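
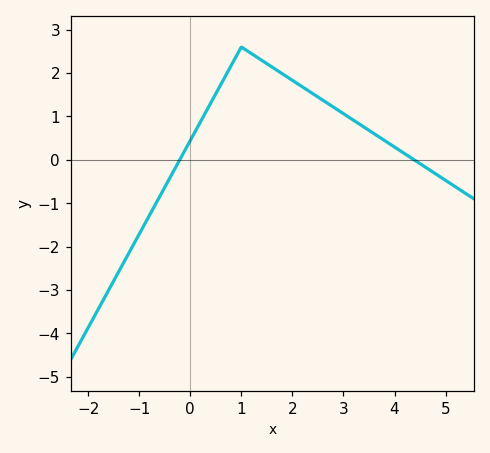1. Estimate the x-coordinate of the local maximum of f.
1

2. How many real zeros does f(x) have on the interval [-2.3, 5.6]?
2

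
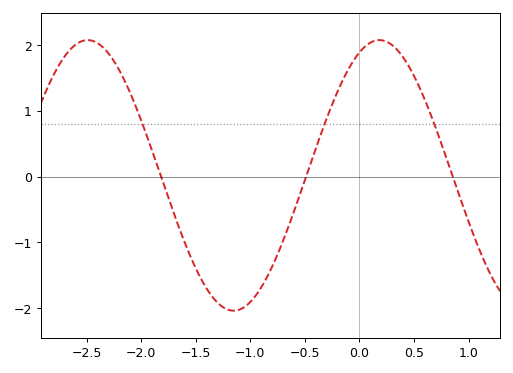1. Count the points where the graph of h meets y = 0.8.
3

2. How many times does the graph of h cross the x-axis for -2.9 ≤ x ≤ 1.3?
3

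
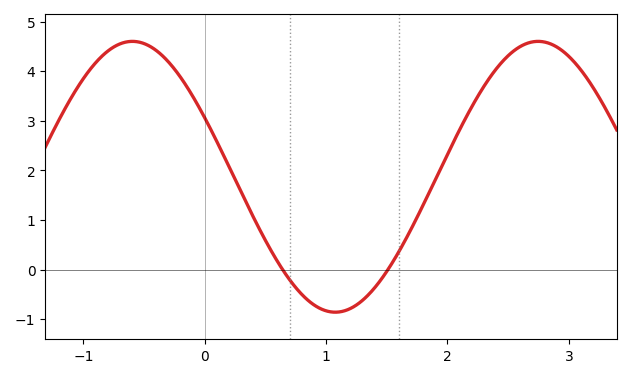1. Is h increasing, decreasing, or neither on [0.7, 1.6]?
neither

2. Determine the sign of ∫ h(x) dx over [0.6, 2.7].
positive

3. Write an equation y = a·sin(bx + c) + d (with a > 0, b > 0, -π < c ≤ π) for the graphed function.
y = 2.73sin(1.88x + 2.69) + 1.87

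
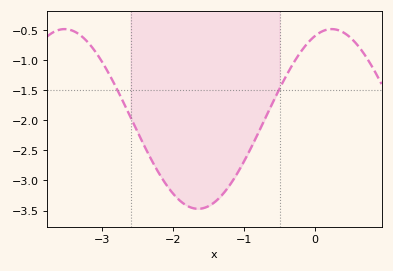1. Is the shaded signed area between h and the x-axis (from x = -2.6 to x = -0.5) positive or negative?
negative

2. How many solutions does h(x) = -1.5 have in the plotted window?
2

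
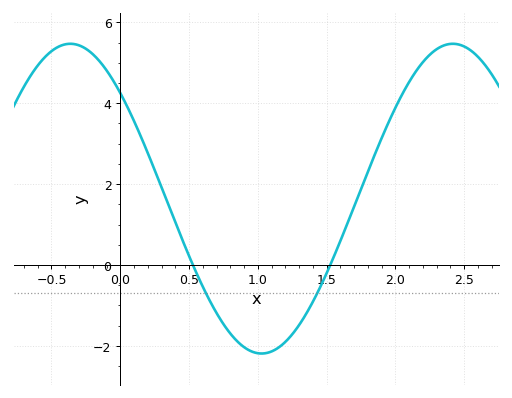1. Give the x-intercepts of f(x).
0.528, 1.53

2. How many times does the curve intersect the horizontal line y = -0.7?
2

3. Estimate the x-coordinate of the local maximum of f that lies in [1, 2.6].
2.42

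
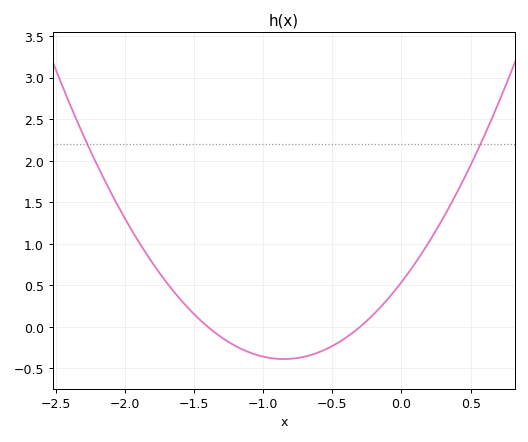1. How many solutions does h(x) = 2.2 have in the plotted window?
2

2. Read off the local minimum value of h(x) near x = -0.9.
-0.4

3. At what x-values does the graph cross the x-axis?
-1.4, -0.3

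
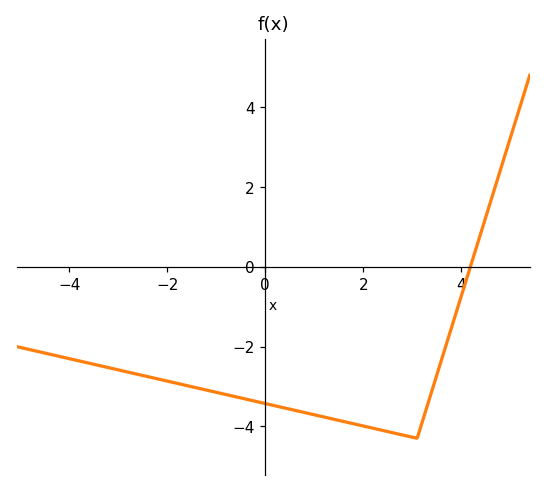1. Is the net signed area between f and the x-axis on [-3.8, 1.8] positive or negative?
negative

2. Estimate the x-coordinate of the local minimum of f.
3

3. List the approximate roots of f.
4.2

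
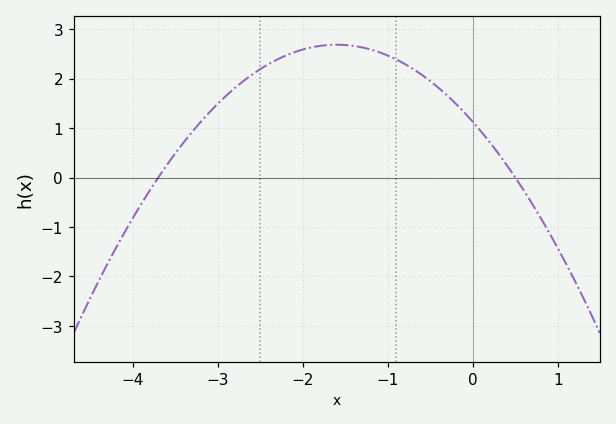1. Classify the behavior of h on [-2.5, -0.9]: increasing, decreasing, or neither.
neither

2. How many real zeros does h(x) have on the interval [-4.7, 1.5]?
2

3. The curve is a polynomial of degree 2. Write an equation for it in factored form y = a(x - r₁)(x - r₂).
y = -0.61(x + 3.7)(x - 0.5)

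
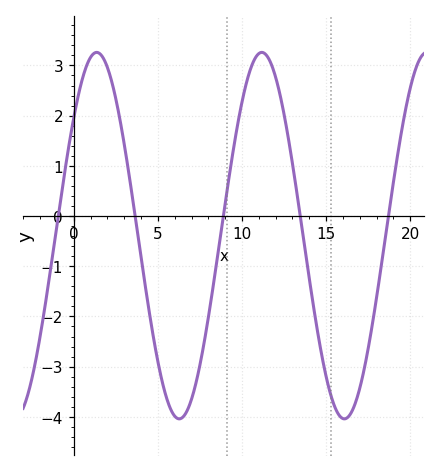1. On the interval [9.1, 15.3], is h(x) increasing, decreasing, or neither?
neither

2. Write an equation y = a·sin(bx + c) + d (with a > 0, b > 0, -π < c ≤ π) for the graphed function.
y = 3.65sin(0.64x + 0.7) - 0.39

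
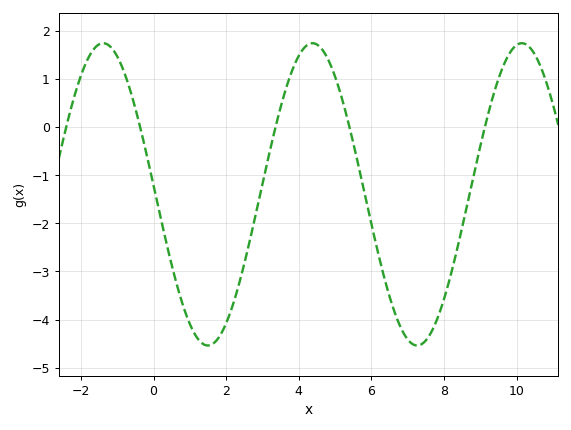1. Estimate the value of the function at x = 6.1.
-2.35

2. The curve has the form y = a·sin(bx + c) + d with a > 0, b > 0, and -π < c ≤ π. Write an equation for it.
y = 3.14sin(1.09x + 3.08) - 1.4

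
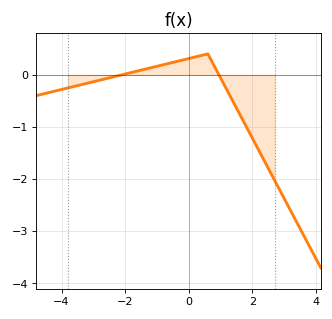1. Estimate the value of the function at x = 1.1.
-0.2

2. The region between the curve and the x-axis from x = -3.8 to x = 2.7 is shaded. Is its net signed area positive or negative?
negative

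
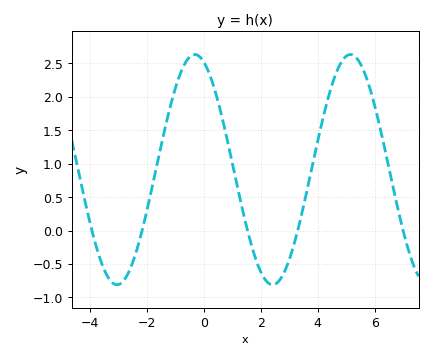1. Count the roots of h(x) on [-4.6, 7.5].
5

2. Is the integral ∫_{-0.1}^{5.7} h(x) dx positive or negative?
positive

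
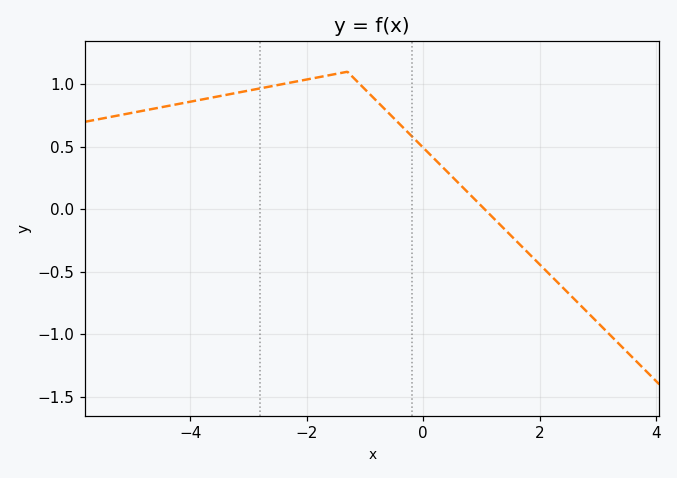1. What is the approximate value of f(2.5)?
-0.674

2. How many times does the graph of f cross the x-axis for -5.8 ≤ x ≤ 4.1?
1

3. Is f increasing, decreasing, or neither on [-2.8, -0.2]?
neither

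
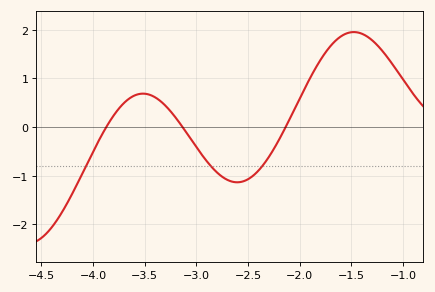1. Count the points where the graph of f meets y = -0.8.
3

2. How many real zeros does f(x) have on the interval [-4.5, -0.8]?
3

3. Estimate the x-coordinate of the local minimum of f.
-2.6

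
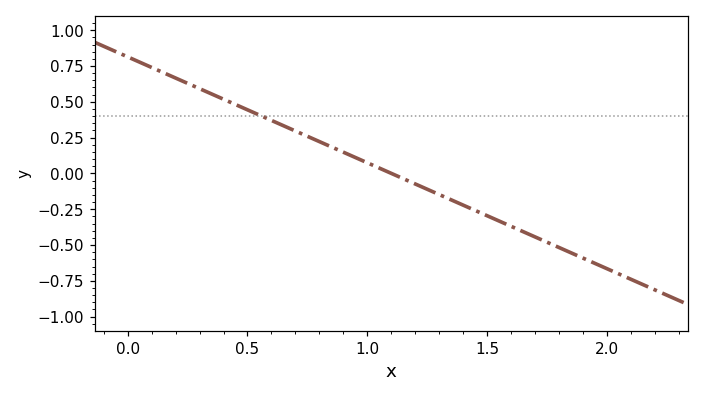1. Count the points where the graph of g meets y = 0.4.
1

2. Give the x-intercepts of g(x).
1.1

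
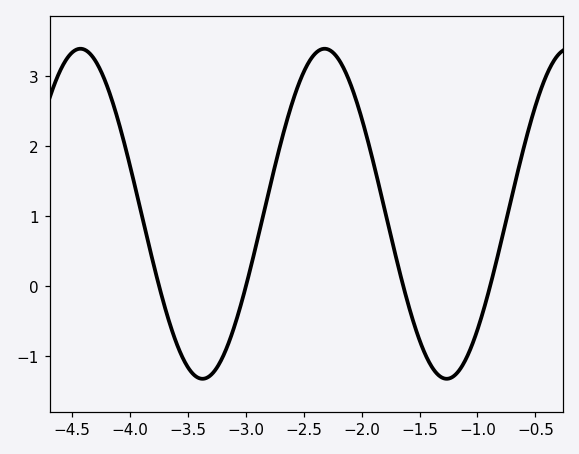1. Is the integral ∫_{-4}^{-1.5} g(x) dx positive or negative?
positive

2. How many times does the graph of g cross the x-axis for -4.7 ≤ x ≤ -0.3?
4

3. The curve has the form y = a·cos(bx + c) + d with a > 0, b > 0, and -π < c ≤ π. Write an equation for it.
y = 2.36cos(3x + 0.63) + 1.03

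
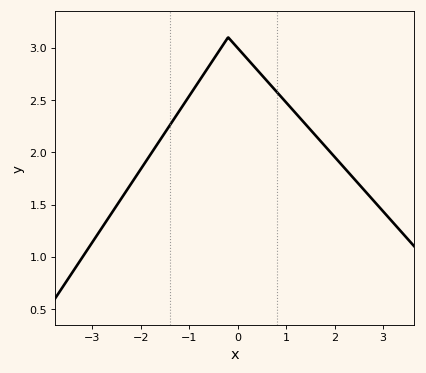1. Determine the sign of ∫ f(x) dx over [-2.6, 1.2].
positive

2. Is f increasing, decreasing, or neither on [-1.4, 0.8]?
neither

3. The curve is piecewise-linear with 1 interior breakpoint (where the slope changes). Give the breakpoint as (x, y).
(-0.2, 3.1)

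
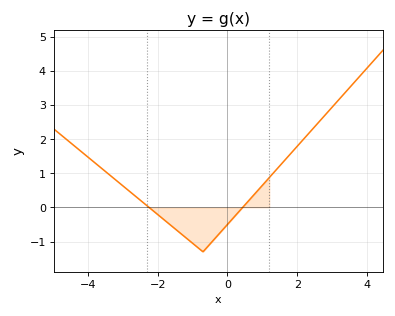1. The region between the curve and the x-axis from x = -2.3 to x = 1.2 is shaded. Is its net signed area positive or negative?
negative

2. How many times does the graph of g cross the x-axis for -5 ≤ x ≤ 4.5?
2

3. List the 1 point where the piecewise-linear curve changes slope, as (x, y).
(-0.7, -1.3)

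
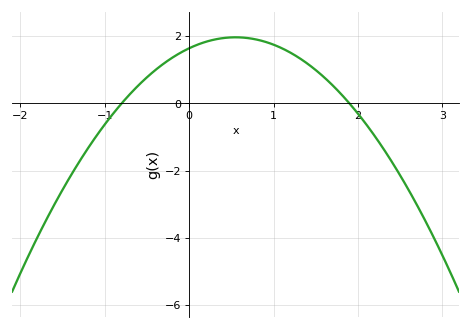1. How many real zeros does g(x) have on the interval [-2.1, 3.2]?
2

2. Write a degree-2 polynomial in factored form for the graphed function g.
y = -1.08(x + 0.8)(x - 1.9)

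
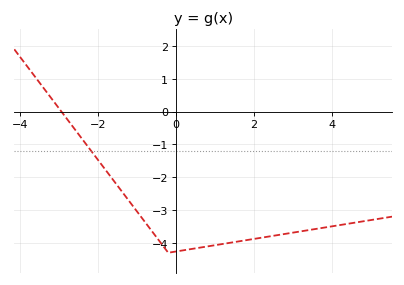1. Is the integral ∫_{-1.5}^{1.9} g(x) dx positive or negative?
negative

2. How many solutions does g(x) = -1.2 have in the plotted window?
1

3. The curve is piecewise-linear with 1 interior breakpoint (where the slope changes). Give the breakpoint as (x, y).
(-0.2, -4.3)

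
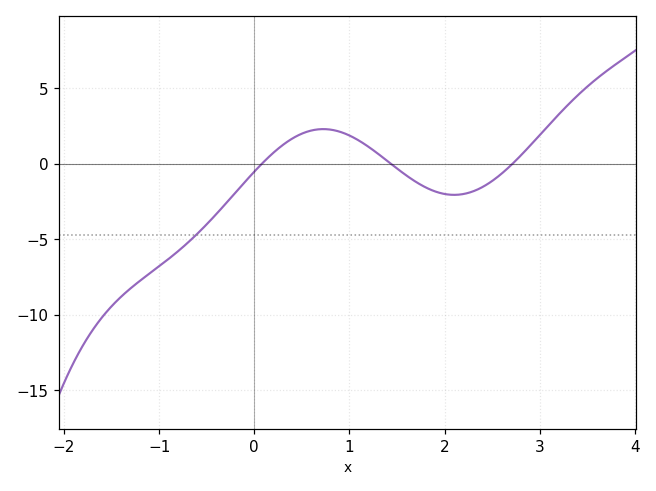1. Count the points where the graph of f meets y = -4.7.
1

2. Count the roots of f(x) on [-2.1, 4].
3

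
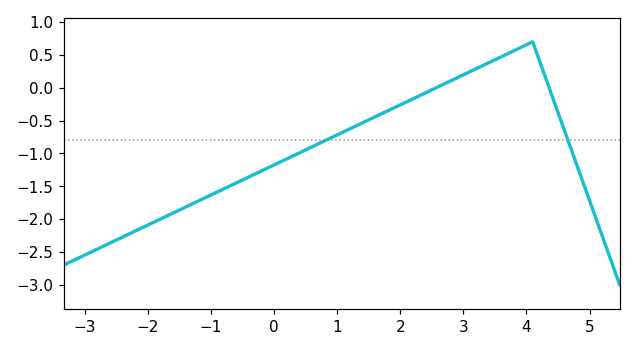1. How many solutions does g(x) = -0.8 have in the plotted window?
2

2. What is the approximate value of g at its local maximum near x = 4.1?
0.7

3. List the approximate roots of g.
2.6, 4.4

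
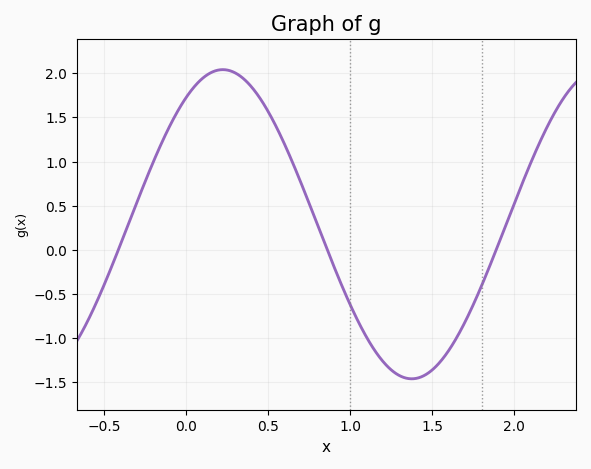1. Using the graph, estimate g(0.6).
1.2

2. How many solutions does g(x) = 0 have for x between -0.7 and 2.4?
3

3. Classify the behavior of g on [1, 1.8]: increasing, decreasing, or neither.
neither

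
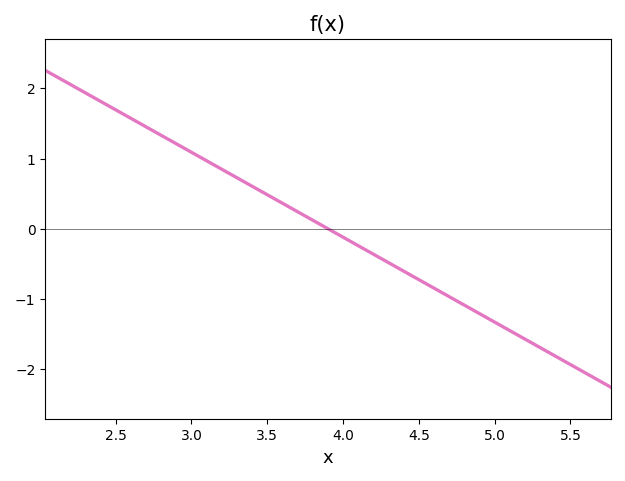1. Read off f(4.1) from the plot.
-0.242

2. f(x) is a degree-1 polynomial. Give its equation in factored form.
y = -1.21(x - 3.9)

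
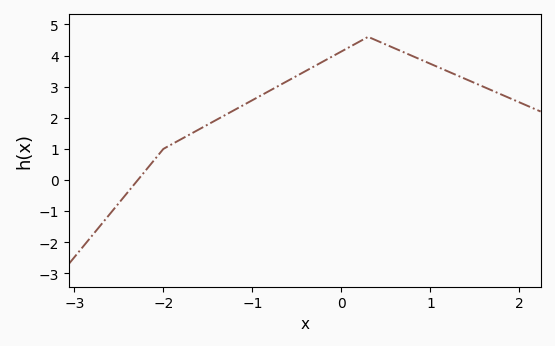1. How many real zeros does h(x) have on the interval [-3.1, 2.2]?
1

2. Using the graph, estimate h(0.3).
4.6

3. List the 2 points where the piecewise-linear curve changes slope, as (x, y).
(-2, 1); (0.3, 4.6)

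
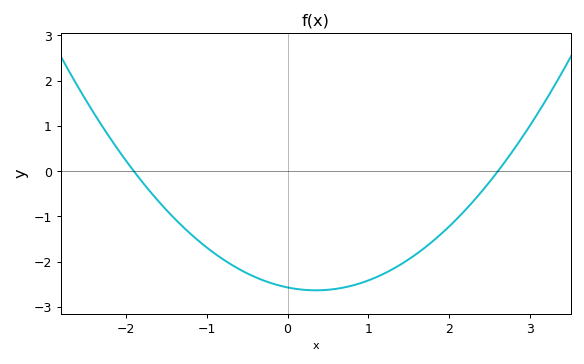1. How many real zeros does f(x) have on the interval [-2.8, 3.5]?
2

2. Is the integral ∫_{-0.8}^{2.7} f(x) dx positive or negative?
negative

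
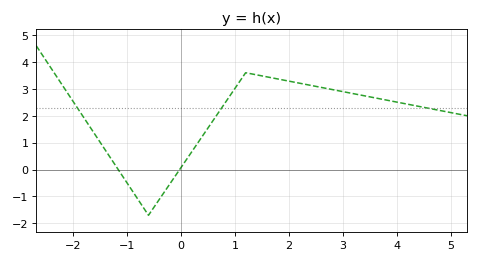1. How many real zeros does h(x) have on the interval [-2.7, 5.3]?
2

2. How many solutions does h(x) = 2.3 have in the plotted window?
3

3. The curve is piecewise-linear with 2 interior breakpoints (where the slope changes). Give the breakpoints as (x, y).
(-0.6, -1.7); (1.2, 3.6)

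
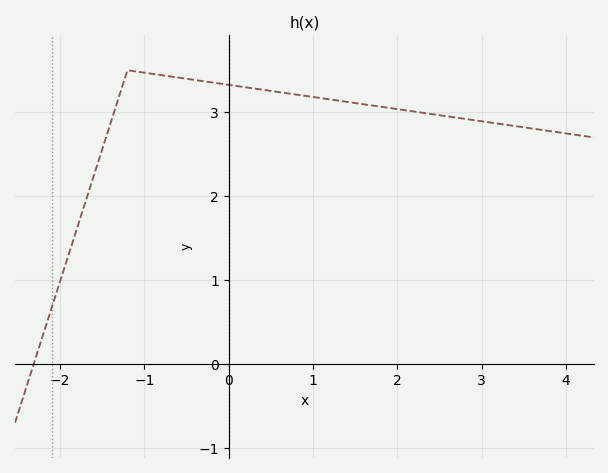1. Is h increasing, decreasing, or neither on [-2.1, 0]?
neither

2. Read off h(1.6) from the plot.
3.09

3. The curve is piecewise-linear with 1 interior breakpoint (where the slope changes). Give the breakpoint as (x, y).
(-1.2, 3.5)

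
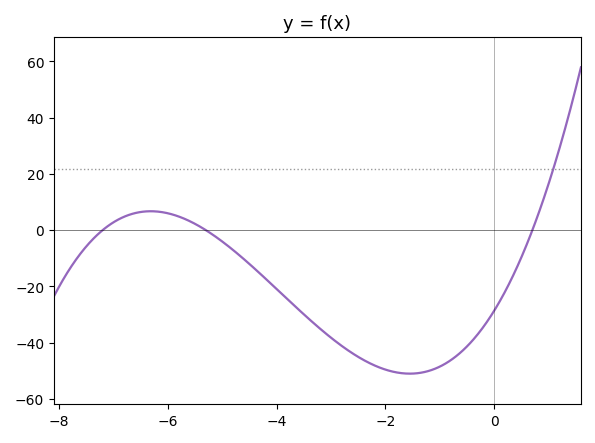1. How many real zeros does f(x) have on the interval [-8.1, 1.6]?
3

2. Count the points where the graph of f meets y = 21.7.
1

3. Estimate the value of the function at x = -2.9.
-40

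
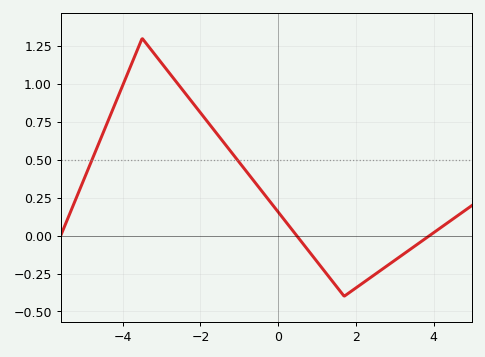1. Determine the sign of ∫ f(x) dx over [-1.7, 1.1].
positive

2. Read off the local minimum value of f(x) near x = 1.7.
-0.4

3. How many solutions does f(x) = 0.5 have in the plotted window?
2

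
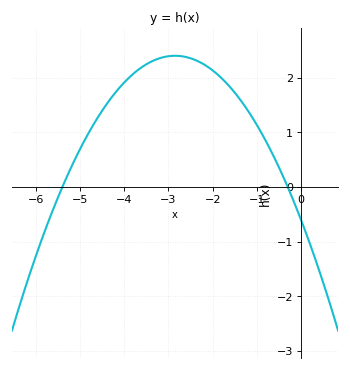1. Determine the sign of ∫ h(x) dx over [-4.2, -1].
positive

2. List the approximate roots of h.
-5.4, -0.3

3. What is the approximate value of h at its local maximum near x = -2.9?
2.4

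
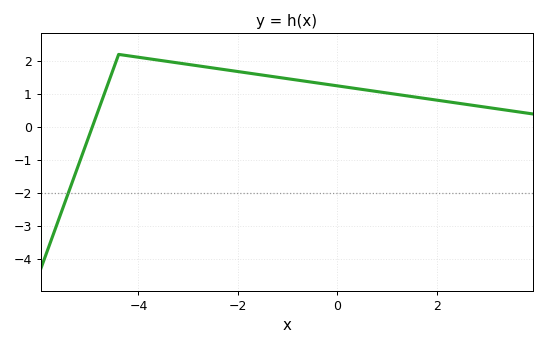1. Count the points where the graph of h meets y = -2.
1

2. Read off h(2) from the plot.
0.8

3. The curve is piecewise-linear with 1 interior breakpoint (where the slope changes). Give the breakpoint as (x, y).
(-4.4, 2.2)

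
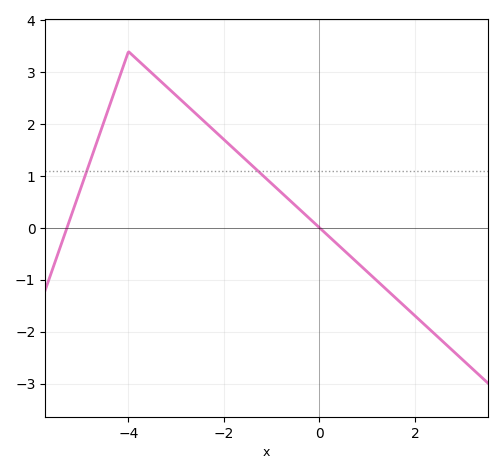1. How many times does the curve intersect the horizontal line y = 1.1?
2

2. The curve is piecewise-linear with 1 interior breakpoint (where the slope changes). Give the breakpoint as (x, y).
(-4, 3.4)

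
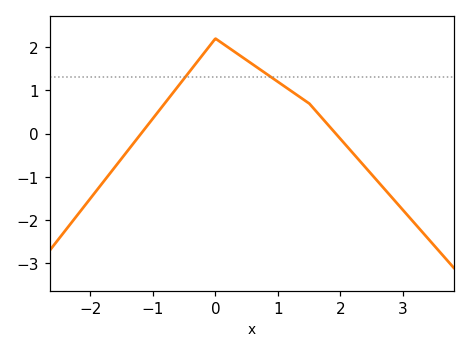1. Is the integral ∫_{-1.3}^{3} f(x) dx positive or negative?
positive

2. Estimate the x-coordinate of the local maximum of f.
-0.001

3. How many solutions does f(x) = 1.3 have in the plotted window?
2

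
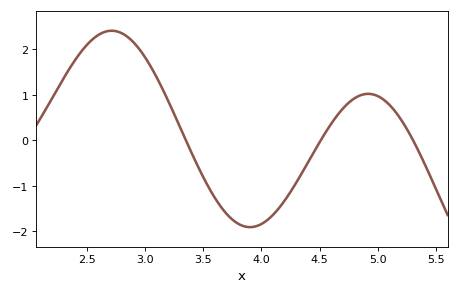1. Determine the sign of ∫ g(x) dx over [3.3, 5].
negative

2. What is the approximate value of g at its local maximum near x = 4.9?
1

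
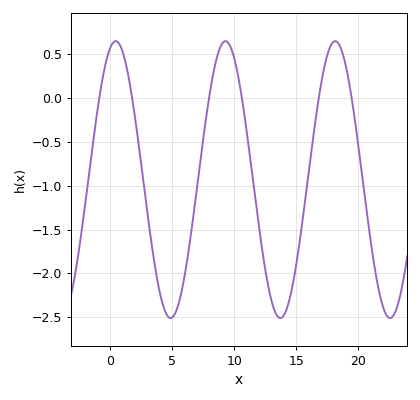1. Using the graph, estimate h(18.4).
0.65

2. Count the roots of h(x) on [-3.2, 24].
6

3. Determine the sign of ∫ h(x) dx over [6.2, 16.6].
negative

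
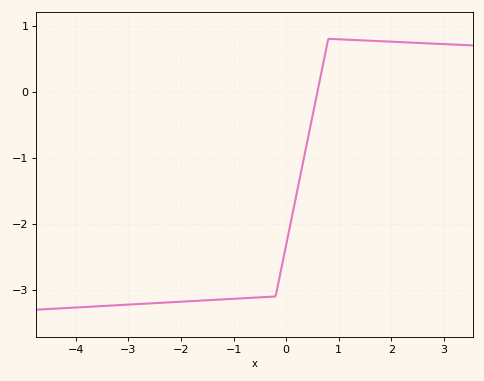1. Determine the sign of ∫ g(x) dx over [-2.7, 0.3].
negative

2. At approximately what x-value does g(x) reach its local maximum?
0.801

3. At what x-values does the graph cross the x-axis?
0.595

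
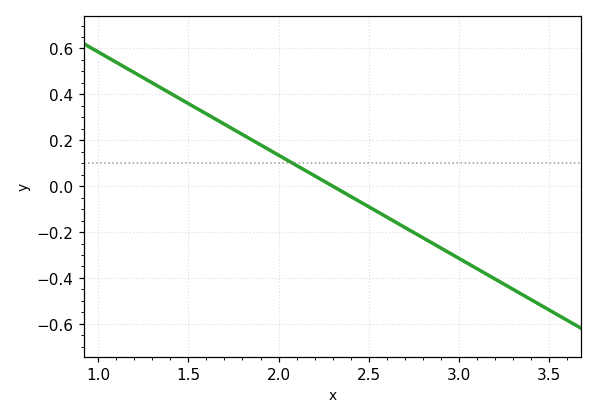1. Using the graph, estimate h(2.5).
-0.1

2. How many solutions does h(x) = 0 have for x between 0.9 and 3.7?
1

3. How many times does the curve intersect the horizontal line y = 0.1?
1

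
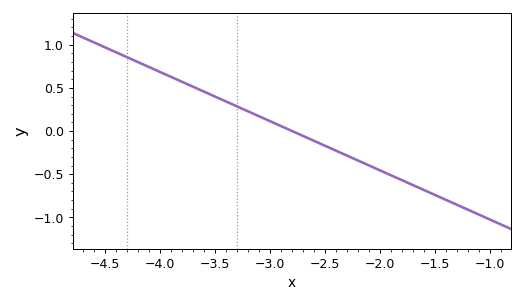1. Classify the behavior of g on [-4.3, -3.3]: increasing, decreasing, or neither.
decreasing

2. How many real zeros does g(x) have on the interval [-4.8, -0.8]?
1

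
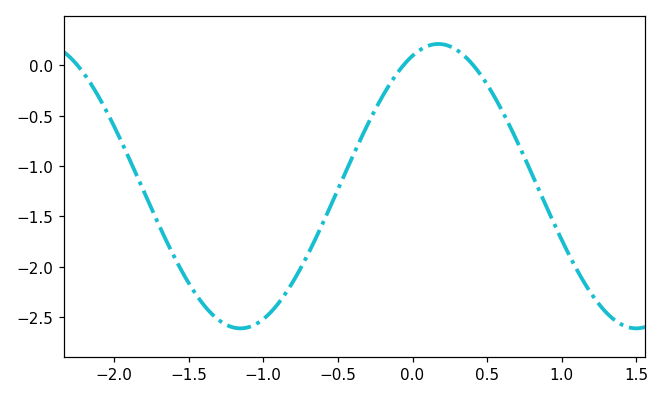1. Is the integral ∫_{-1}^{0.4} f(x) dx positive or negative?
negative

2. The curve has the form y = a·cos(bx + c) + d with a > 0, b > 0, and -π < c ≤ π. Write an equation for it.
y = 1.41cos(2.37x - 0.41) - 1.2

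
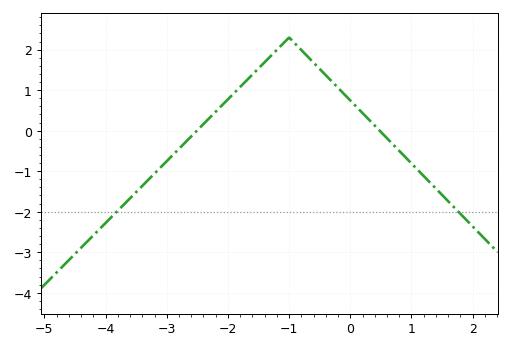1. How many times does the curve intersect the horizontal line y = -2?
2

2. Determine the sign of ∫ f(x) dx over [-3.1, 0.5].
positive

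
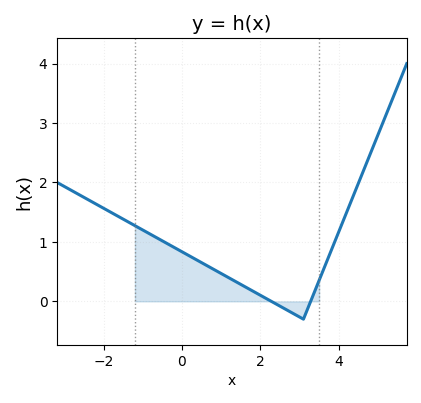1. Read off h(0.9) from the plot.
0.505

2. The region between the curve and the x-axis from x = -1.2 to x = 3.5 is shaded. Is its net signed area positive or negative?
positive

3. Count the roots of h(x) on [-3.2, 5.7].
2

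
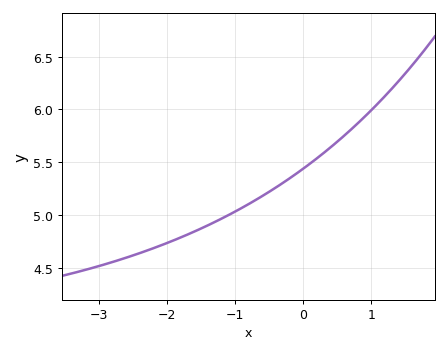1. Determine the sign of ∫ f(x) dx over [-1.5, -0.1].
positive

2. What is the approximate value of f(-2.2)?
4.7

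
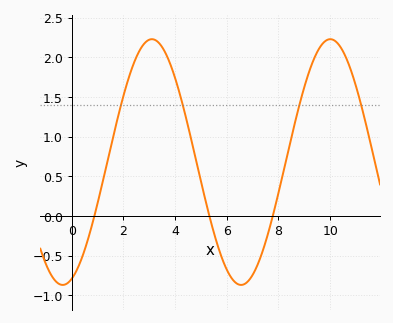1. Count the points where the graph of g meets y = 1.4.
4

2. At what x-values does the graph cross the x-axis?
0.8, 5.4, 7.8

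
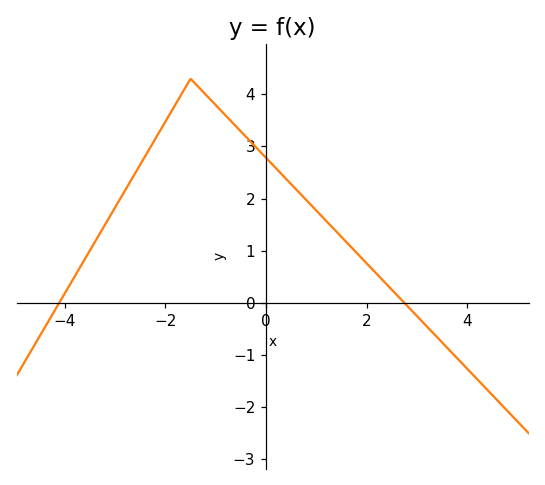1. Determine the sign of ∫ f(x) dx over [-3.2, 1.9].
positive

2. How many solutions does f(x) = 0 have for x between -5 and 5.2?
2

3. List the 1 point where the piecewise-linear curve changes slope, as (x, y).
(-1.5, 4.3)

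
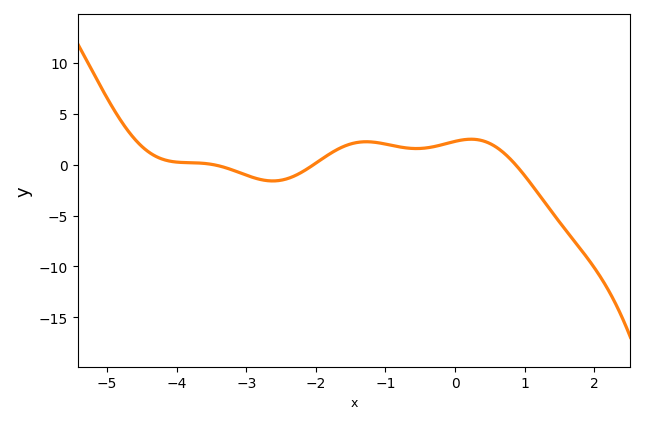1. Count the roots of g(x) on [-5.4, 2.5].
3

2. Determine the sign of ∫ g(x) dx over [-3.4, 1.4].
positive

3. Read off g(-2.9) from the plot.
-1.5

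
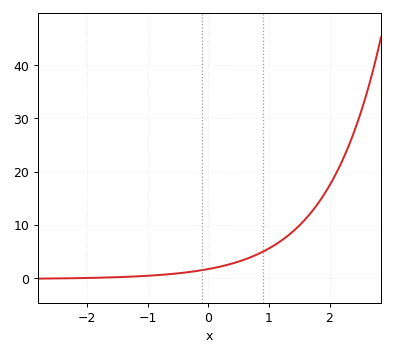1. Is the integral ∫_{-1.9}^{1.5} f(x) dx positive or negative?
positive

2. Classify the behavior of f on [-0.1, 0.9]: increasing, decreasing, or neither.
increasing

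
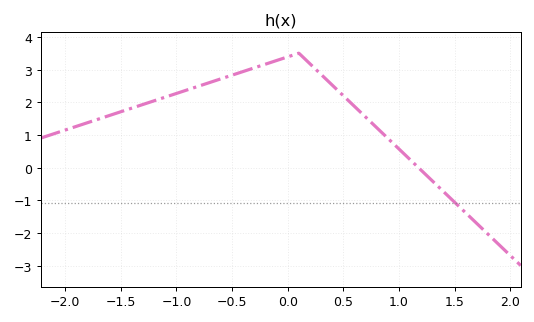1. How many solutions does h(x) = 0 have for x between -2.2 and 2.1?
1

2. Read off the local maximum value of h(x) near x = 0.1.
3.5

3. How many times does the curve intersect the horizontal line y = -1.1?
1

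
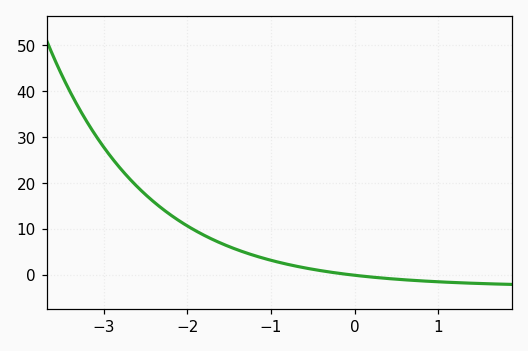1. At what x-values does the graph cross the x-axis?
0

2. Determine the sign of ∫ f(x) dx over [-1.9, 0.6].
positive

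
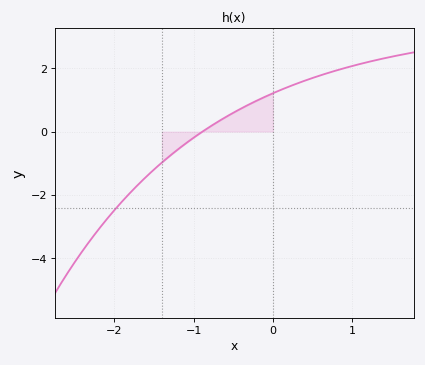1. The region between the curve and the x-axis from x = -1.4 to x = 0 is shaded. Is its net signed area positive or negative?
positive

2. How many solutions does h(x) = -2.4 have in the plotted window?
1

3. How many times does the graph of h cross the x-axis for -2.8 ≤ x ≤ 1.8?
1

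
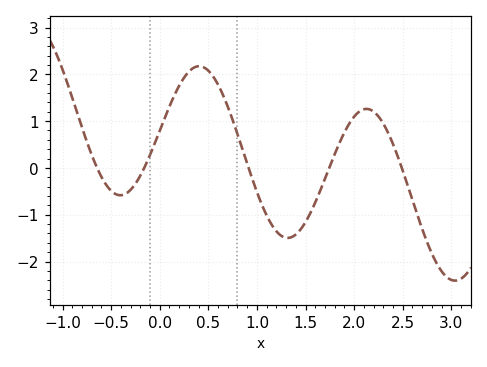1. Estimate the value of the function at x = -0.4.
-0.6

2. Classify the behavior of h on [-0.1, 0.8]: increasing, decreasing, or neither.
neither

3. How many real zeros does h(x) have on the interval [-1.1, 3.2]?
5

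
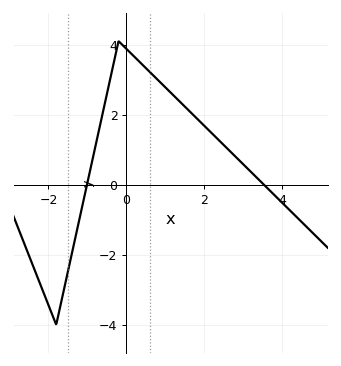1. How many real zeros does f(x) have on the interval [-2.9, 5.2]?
2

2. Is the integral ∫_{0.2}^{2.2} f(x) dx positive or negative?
positive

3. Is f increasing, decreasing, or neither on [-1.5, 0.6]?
neither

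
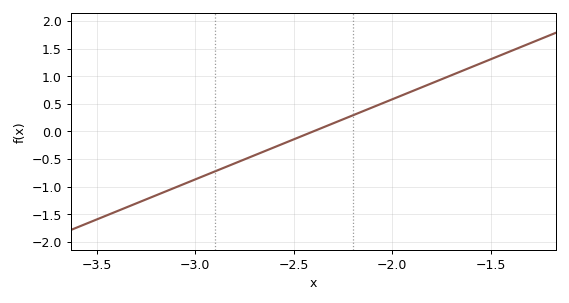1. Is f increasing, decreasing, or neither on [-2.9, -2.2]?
increasing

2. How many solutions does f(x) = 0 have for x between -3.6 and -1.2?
1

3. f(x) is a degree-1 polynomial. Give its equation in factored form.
y = 1.45(x + 2.4)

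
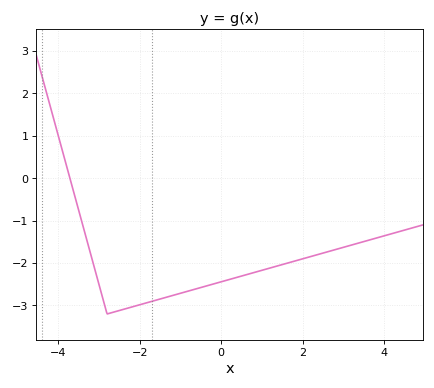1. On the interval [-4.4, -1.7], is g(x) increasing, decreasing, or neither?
neither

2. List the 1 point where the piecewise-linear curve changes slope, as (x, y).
(-2.8, -3.2)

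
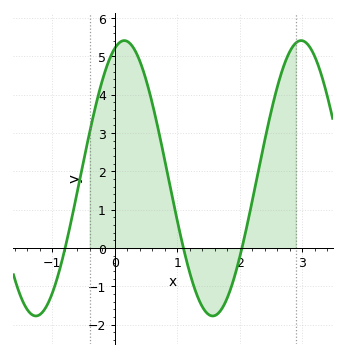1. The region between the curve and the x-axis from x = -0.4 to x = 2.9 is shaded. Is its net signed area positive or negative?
positive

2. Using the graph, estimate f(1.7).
-1.62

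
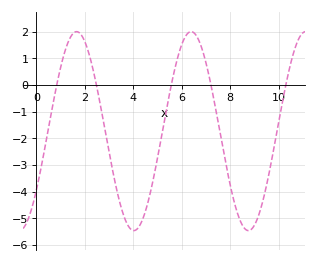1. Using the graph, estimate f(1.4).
1.78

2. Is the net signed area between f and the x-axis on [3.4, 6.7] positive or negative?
negative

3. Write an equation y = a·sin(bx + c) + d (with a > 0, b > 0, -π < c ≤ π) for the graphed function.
y = 3.73sin(1.33x - 0.64) - 1.73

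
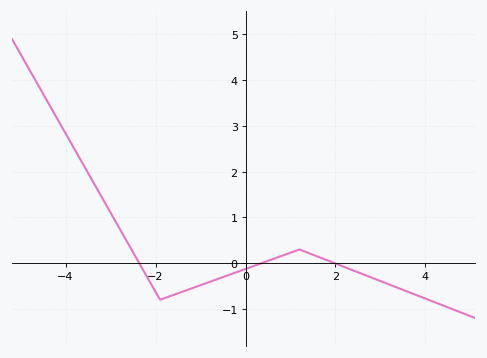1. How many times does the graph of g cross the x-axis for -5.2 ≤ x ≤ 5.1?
3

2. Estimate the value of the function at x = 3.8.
-0.7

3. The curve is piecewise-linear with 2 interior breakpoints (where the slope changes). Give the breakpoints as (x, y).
(-1.9, -0.8); (1.2, 0.3)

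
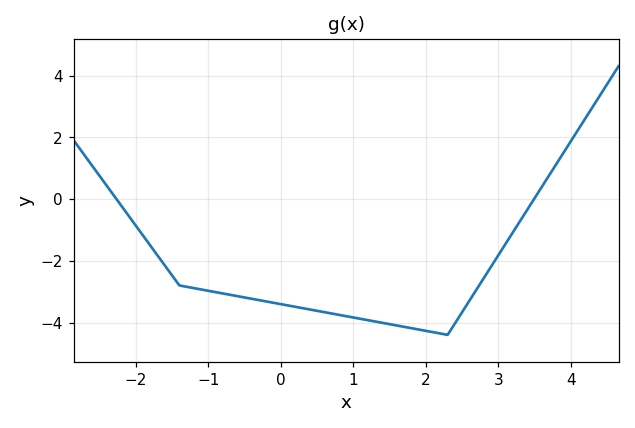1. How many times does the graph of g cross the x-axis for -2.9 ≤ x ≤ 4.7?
2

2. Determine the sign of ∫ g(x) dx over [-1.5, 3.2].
negative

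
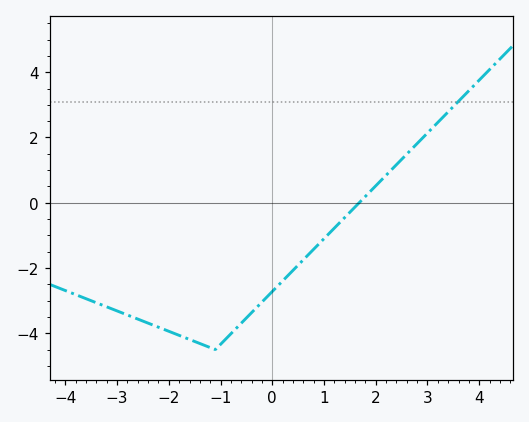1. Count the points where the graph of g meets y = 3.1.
1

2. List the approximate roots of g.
1.6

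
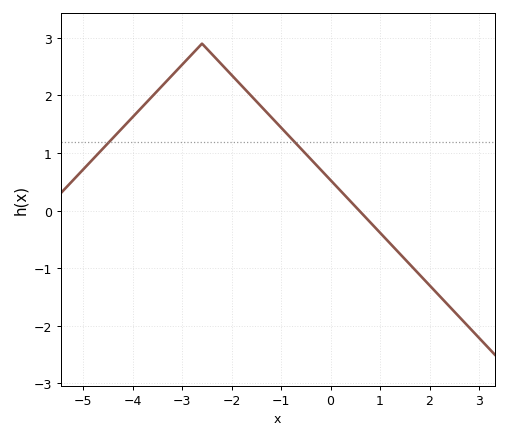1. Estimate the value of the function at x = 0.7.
-0.1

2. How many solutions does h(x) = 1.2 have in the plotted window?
2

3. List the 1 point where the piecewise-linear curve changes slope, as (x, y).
(-2.6, 2.9)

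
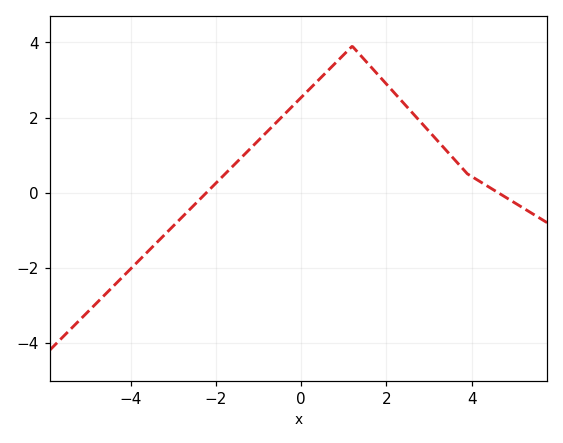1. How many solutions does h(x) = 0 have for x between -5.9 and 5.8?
2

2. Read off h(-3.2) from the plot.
-1.2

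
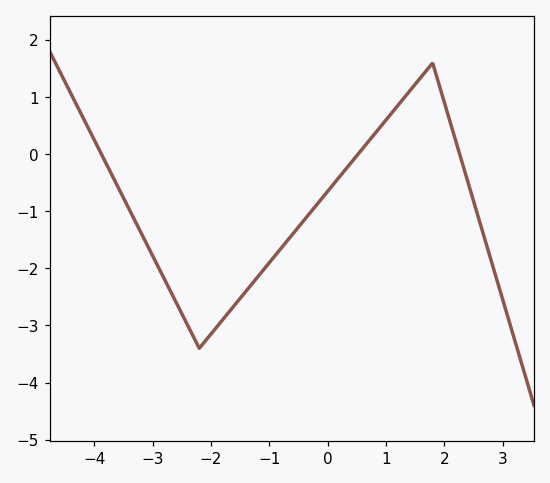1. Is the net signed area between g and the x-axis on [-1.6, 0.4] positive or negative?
negative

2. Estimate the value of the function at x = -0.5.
-1.27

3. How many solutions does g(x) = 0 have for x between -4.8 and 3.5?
3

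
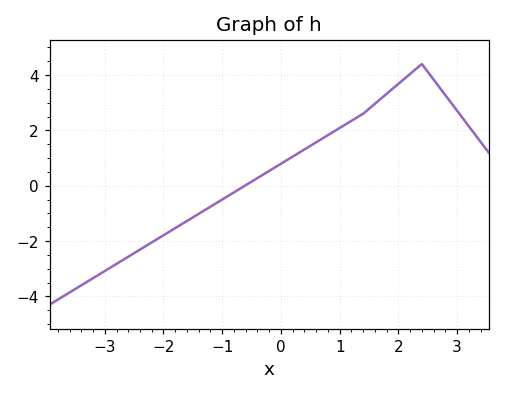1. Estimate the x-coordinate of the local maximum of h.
2.4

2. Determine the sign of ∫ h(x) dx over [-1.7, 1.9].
positive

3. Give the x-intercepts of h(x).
-0.612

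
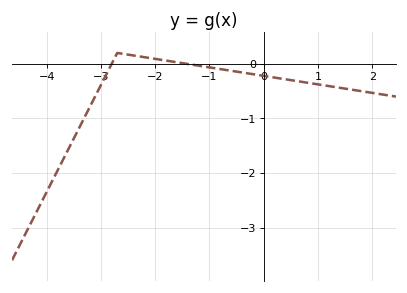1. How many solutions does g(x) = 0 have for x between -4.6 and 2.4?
2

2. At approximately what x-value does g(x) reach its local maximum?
-2.7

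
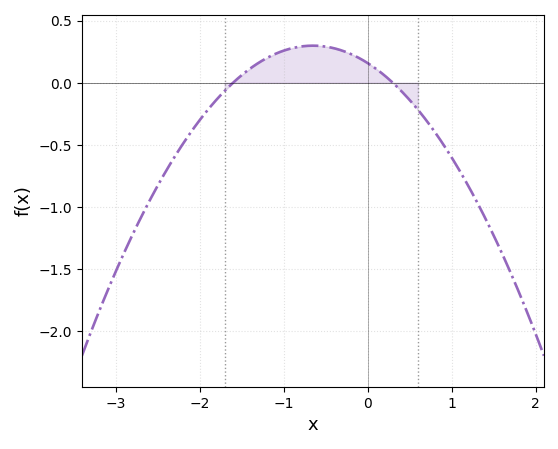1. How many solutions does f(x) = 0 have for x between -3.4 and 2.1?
2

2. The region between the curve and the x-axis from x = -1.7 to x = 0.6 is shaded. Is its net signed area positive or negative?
positive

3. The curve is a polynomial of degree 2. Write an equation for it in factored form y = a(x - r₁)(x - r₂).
y = -0.33(x + 1.6)(x - 0.3)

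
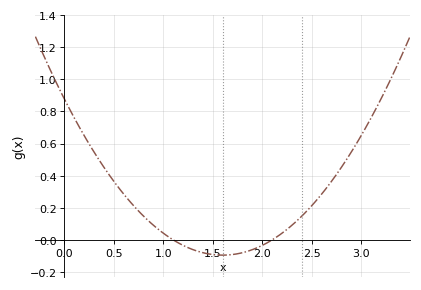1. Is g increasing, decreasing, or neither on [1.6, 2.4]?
increasing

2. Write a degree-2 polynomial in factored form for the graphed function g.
y = 0.38(x - 1.1)(x - 2.1)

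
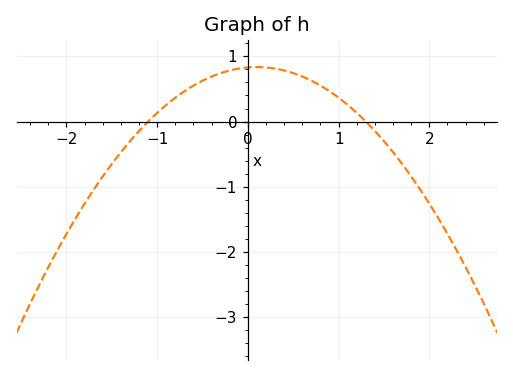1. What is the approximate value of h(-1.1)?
0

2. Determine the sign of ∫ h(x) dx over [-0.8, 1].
positive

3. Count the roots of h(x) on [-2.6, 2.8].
2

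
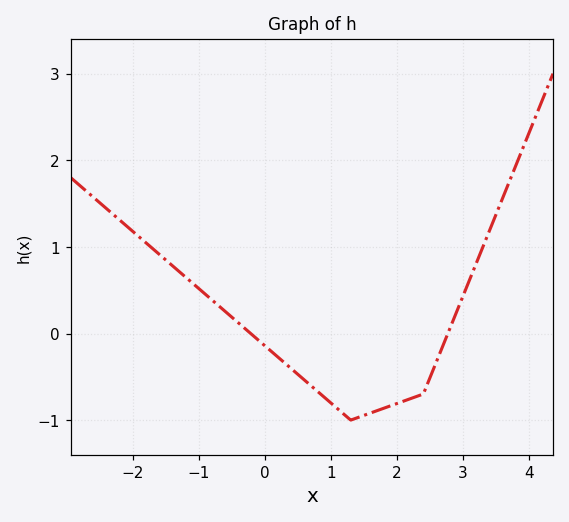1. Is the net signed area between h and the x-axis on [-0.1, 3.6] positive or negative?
negative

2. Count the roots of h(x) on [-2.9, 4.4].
2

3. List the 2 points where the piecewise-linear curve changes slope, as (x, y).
(1.3, -1); (2.4, -0.7)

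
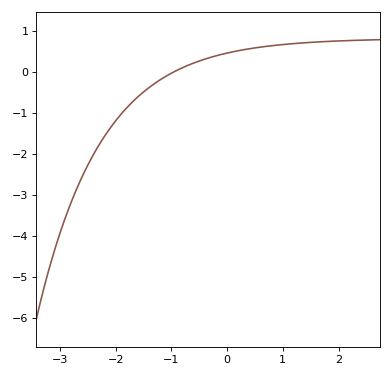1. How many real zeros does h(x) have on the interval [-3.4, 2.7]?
1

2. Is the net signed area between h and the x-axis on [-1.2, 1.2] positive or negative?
positive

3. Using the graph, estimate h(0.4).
0.6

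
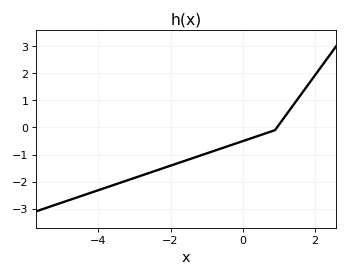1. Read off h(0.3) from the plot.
-0.372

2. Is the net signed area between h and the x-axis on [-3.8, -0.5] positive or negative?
negative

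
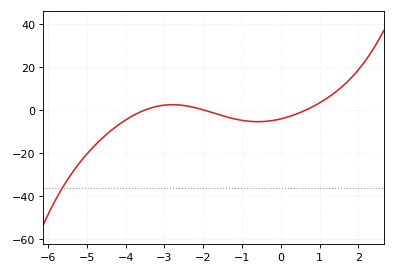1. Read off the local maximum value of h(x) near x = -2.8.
2.49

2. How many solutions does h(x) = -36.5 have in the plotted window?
1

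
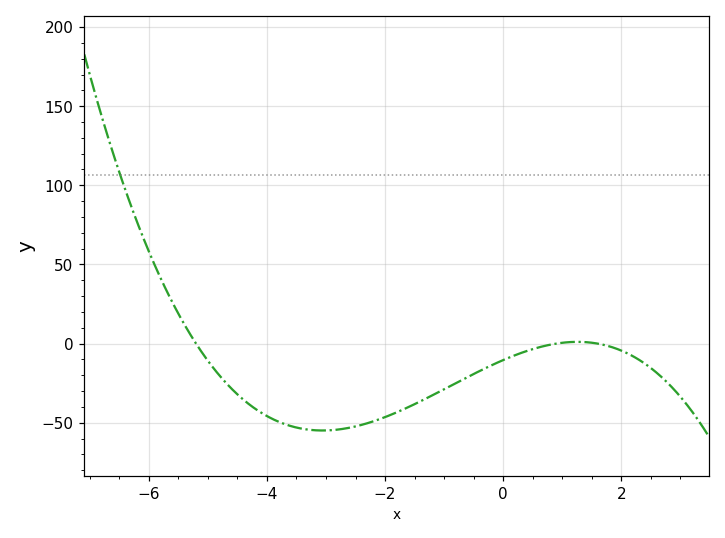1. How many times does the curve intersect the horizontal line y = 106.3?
1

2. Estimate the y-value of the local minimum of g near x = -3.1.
-55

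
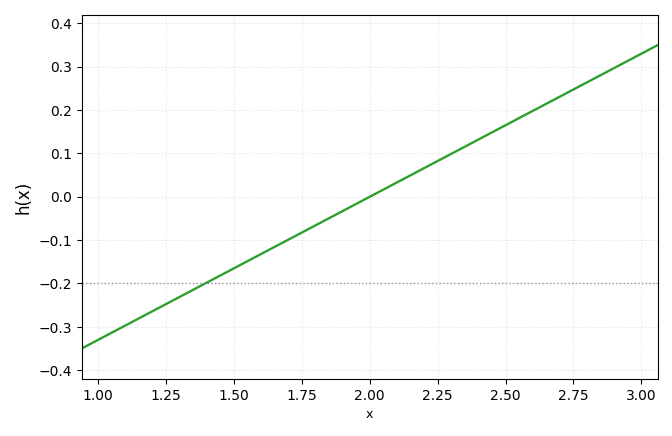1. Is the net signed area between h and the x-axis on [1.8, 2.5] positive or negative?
positive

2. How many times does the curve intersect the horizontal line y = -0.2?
1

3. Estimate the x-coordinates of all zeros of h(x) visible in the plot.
2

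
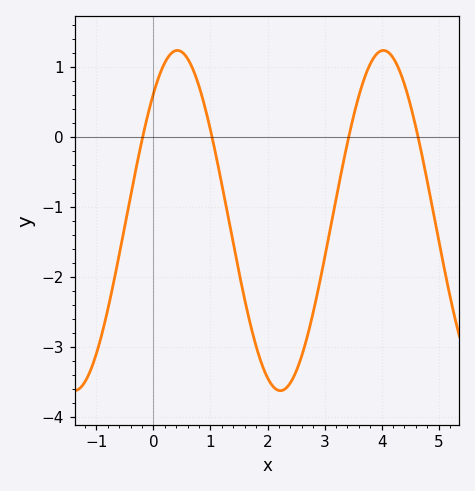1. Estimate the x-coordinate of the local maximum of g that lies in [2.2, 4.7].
4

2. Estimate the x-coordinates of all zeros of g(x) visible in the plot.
-0.2, 1, 3.4, 4.6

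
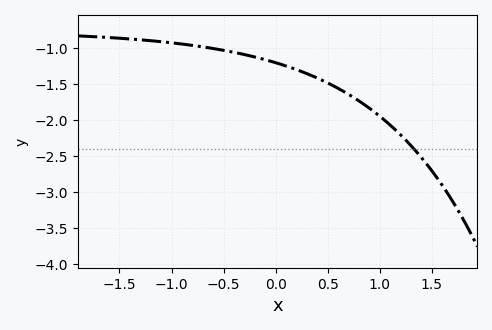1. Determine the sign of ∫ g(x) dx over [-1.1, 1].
negative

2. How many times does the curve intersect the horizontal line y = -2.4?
1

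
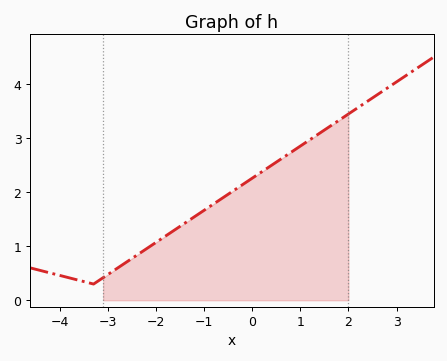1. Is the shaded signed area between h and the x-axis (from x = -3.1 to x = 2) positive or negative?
positive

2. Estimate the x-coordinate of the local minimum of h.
-3.3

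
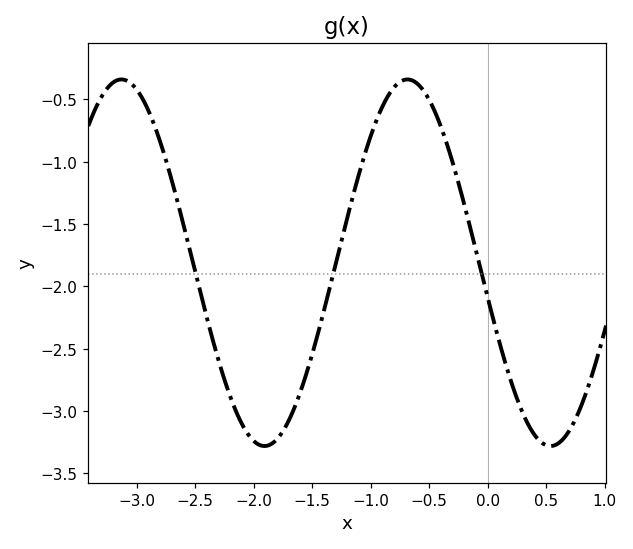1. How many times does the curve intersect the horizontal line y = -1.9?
3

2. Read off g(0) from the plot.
-2.1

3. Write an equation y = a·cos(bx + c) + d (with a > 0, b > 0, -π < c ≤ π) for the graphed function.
y = 1.47cos(2.6x + 1.8) - 1.81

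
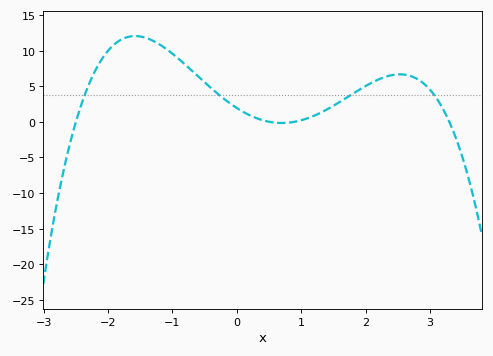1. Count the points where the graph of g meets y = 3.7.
4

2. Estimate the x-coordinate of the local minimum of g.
0.7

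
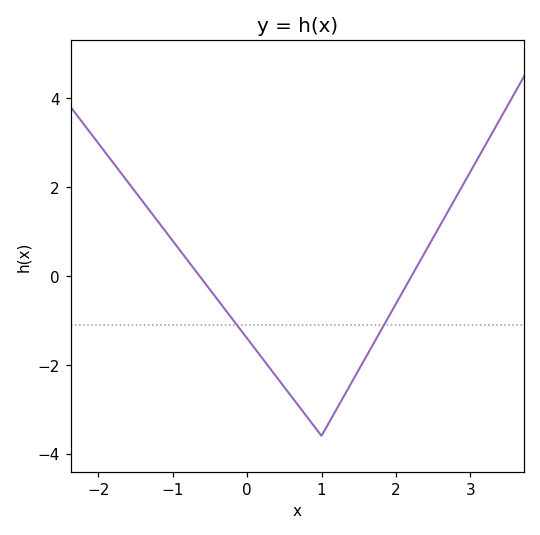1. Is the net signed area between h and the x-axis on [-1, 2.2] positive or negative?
negative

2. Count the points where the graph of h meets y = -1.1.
2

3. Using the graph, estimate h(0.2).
-1.8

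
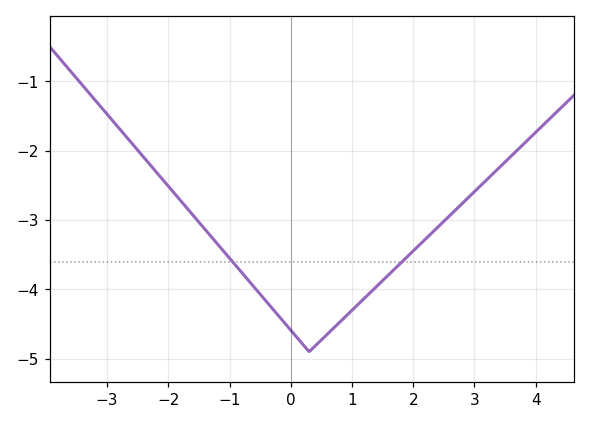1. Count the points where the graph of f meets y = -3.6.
2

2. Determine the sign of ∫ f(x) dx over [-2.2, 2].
negative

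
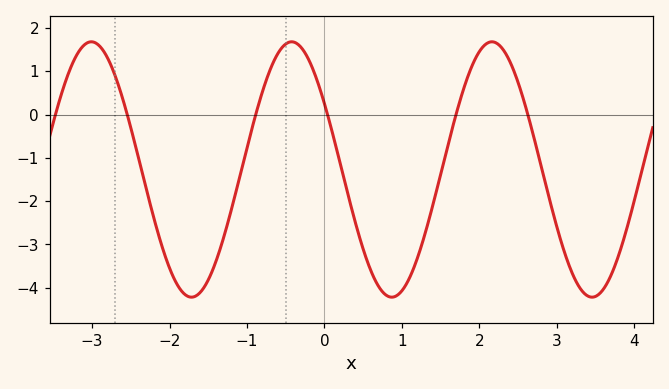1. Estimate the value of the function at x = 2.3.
1.5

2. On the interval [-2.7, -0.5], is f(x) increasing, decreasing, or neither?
neither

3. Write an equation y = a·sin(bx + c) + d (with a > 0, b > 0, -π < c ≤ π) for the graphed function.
y = 2.95sin(2.4x + 2.6) - 1.27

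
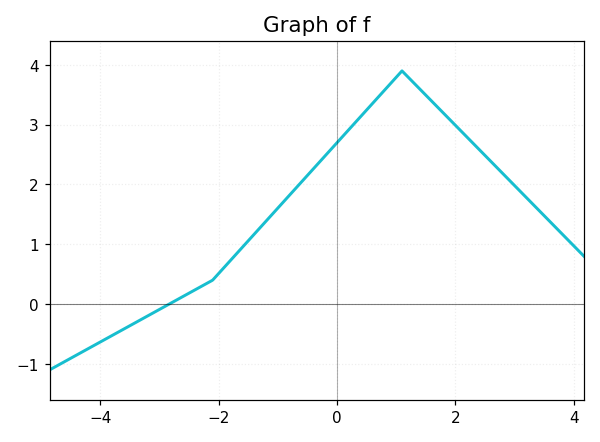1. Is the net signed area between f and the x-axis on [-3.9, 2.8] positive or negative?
positive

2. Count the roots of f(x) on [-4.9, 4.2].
1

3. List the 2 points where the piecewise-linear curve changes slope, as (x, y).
(-2.1, 0.4); (1.1, 3.9)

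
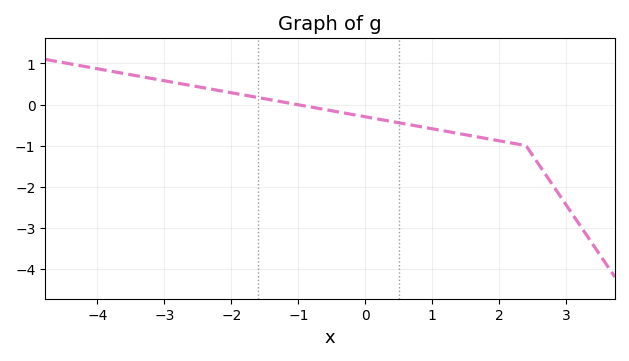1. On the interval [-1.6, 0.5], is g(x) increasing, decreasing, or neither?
decreasing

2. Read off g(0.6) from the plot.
-0.5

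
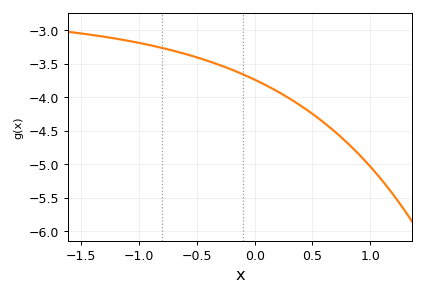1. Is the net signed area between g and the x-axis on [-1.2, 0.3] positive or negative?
negative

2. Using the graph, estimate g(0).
-3.75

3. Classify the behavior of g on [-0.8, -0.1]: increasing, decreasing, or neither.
decreasing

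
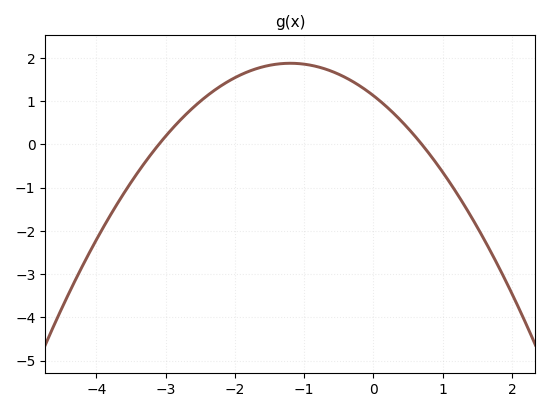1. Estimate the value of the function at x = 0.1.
1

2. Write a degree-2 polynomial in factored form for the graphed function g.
y = -0.52(x + 3.1)(x - 0.7)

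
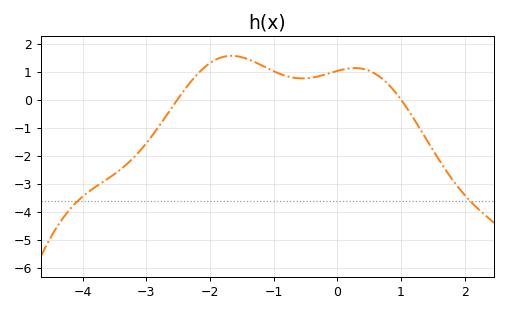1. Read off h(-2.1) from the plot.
1.14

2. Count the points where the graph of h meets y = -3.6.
2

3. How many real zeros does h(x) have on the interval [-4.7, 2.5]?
2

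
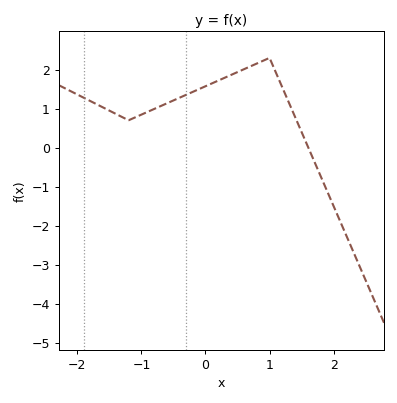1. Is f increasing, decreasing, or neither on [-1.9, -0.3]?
neither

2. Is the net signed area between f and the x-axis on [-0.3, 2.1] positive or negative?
positive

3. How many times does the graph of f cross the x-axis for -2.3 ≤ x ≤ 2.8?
1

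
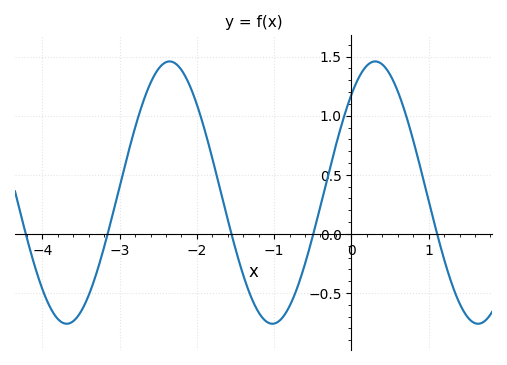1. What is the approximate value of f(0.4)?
1.43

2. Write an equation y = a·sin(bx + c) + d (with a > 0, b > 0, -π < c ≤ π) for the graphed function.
y = 1.11sin(2.36x + 0.842) + 0.35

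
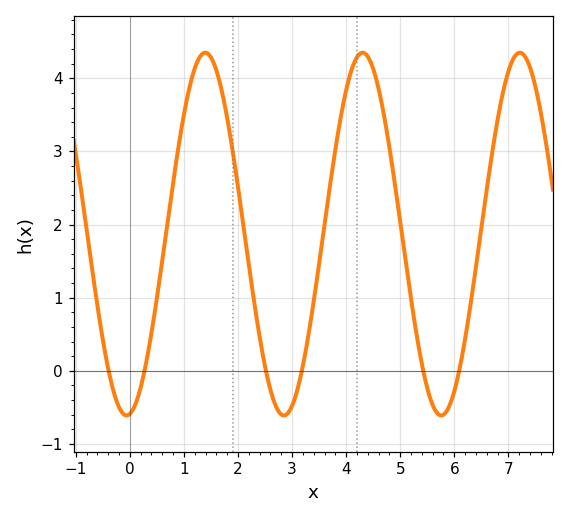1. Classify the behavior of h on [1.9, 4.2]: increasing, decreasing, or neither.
neither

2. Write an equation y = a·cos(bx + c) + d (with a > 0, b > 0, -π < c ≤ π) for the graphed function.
y = 2.48cos(2.16x - 3.01) + 1.87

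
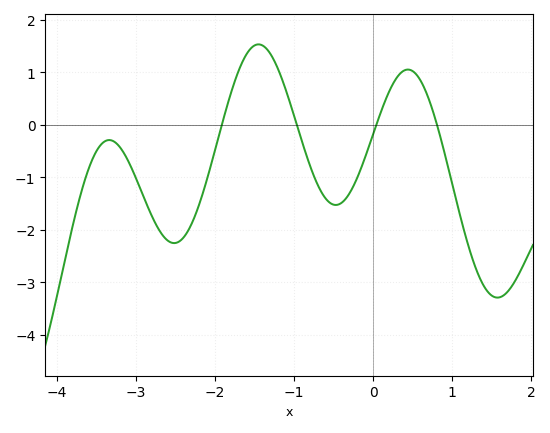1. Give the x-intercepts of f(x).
-1.91, -0.966, 0.04, 0.806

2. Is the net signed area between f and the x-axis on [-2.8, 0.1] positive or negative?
negative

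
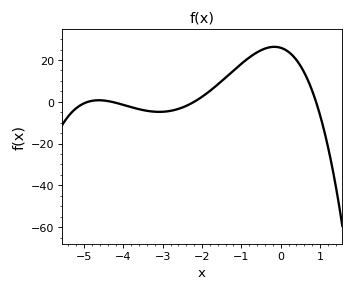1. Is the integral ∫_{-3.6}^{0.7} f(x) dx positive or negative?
positive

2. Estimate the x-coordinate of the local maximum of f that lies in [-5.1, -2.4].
-4.6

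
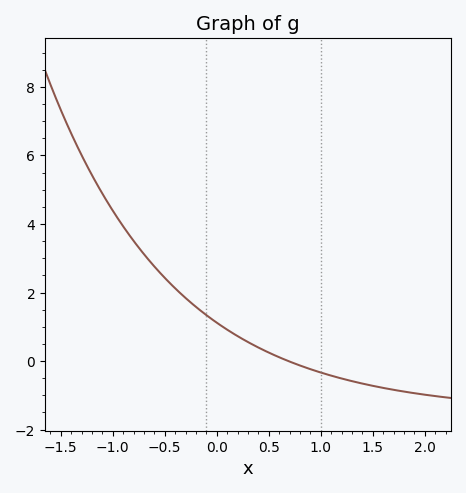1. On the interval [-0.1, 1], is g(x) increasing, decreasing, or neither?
decreasing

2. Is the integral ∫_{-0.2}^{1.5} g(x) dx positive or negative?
positive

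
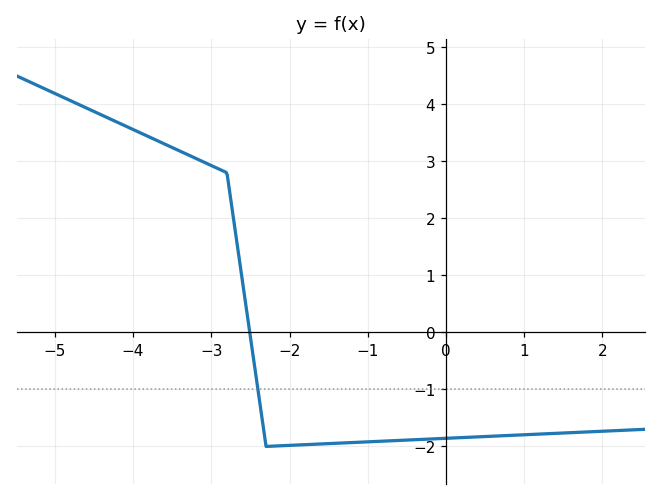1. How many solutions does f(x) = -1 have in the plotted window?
1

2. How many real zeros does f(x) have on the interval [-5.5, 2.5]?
1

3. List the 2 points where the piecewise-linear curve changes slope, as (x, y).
(-2.8, 2.8); (-2.3, -2)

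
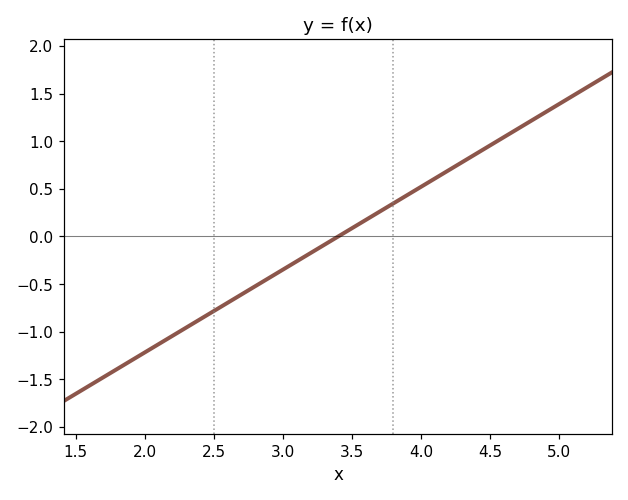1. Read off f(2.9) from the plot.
-0.45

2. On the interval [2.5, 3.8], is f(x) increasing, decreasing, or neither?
increasing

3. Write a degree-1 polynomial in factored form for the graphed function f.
y = 0.87(x - 3.4)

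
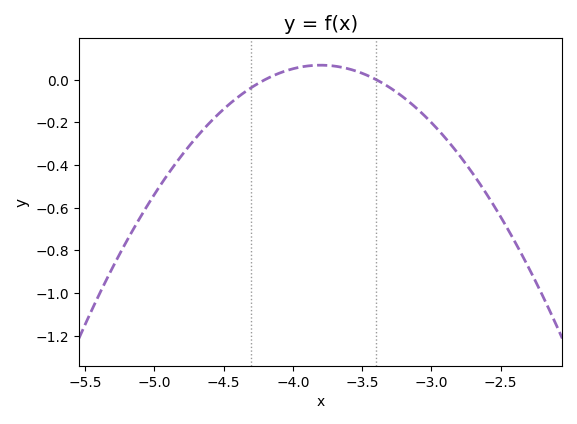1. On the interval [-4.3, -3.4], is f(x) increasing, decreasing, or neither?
neither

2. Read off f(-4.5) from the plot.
-0.14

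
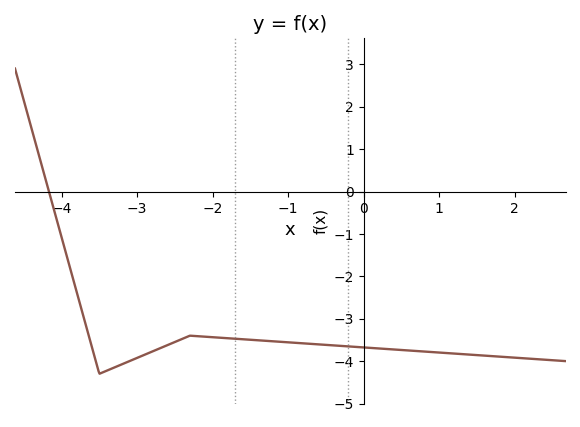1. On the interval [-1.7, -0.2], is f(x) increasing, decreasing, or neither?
decreasing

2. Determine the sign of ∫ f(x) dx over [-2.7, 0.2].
negative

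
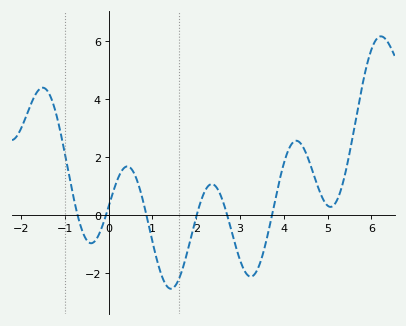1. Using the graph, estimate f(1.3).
-2.4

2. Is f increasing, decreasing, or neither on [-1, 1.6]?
neither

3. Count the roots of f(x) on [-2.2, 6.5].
6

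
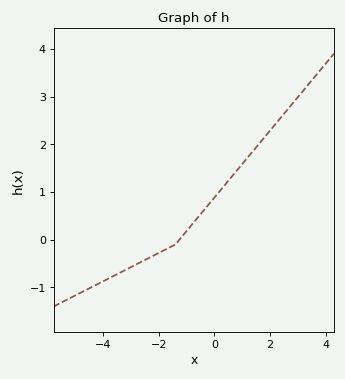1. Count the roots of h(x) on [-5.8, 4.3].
1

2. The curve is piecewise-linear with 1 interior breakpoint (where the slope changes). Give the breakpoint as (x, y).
(-1.4, -0.1)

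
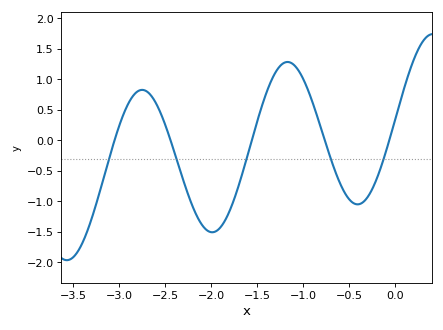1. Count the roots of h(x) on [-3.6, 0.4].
5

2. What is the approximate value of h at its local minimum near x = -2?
-1.51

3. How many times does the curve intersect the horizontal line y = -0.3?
5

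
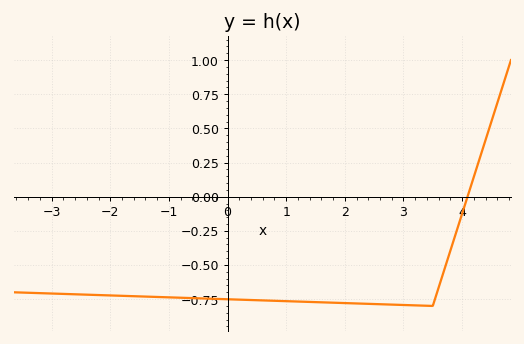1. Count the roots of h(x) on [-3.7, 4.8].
1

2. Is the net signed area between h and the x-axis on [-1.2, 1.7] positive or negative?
negative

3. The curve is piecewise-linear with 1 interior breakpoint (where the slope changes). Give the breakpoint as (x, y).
(3.5, -0.8)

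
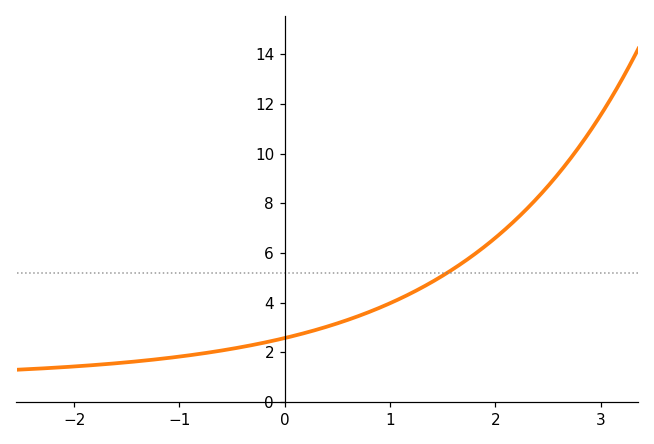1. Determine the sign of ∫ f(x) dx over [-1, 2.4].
positive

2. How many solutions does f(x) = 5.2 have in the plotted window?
1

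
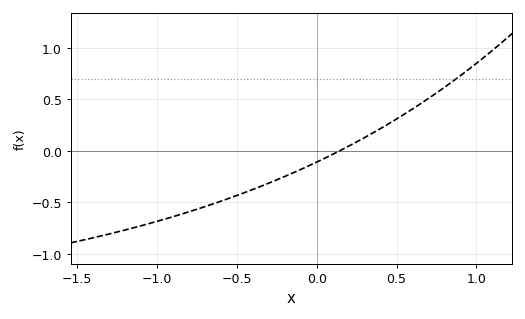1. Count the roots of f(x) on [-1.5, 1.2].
1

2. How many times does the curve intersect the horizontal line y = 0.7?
1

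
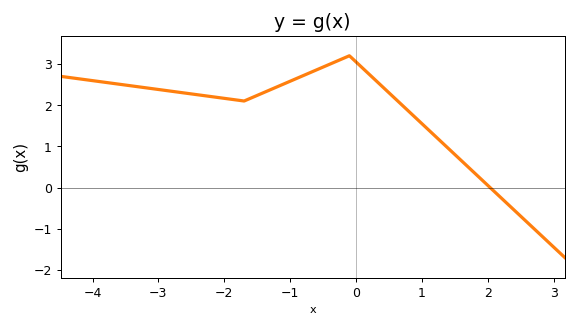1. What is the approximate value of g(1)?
1.55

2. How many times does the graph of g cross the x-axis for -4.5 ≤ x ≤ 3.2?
1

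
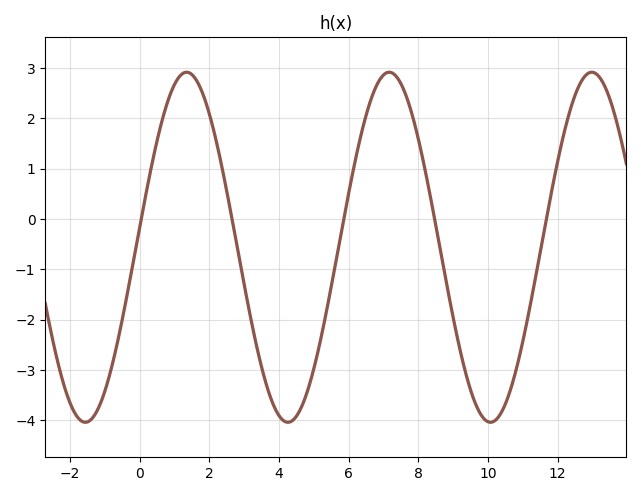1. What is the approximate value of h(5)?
-2.97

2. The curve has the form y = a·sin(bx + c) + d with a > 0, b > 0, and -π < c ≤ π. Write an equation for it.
y = 3.48sin(1.08x + 0.12) - 0.56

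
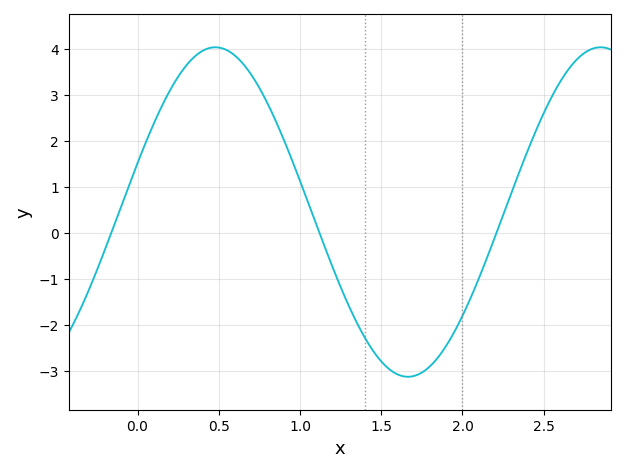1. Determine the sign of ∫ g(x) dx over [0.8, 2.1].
negative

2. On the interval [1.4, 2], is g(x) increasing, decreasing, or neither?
neither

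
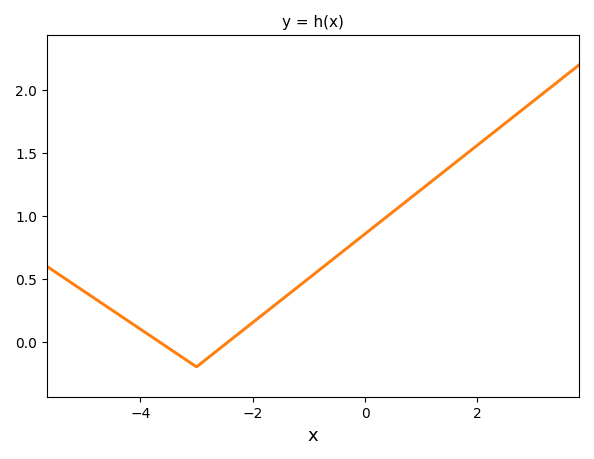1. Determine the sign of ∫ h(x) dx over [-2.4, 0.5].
positive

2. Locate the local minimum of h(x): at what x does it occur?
-3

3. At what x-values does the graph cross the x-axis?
-3.6, -2.4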